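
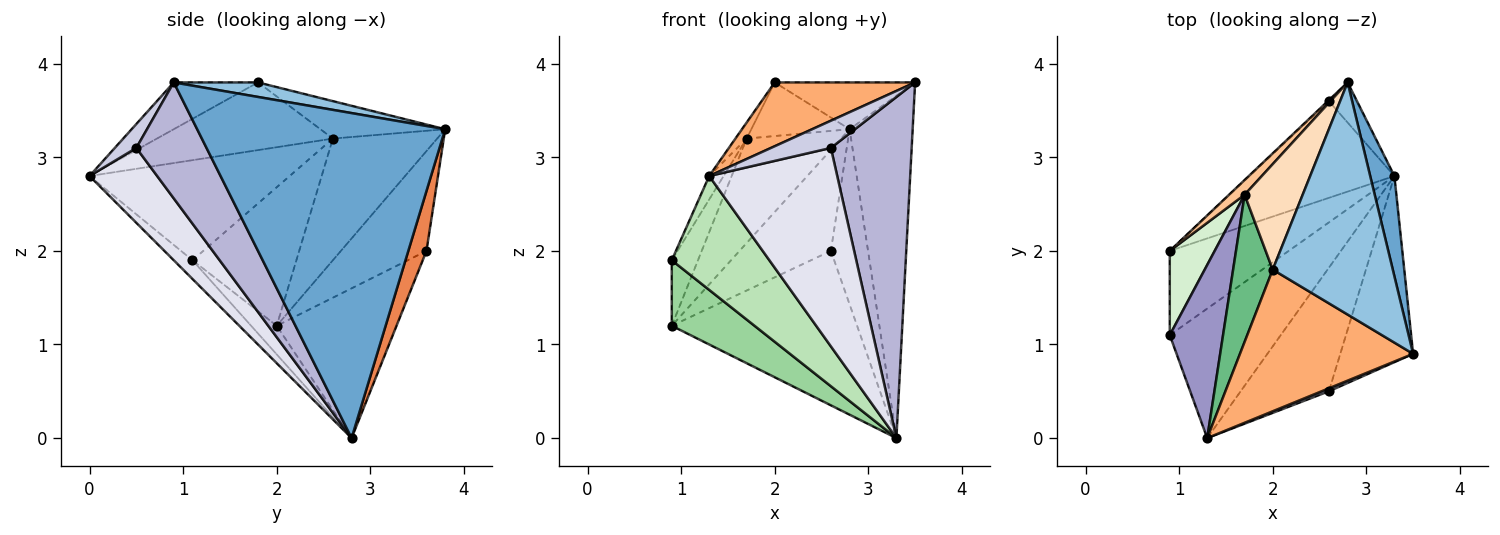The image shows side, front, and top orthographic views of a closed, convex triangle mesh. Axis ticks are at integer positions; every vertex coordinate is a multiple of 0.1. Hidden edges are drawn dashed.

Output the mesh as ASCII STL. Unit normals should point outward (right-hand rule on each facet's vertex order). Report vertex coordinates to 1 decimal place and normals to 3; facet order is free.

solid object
 facet normal 0.967 0.246 0.072
  outer loop
   vertex 3.3 2.8 0.0
   vertex 2.8 3.8 3.3
   vertex 3.5 0.9 3.8
  endloop
 endfacet
 facet normal 0.118 0.196 0.973
  outer loop
   vertex 2.0 1.8 3.8
   vertex 3.5 0.9 3.8
   vertex 2.8 3.8 3.3
  endloop
 endfacet
 facet normal -0.684 0.730 -0.007
  outer loop
   vertex 2.6 3.6 2.0
   vertex 0.9 2.0 1.2
   vertex 2.8 3.8 3.3
  endloop
 endfacet
 facet normal -0.480 0.743 -0.465
  outer loop
   vertex 2.6 3.6 2.0
   vertex 3.3 2.8 0.0
   vertex 0.9 2.0 1.2
  endloop
 endfacet
 facet normal 0.430 0.880 -0.202
  outer loop
   vertex 2.6 3.6 2.0
   vertex 2.8 3.8 3.3
   vertex 3.3 2.8 0.0
  endloop
 endfacet
 facet normal -0.239 -0.399 0.885
  outer loop
   vertex 1.3 0.0 2.8
   vertex 3.5 0.9 3.8
   vertex 2.0 1.8 3.8
  endloop
 endfacet
 facet normal -0.738 0.668 0.095
  outer loop
   vertex 1.7 2.6 3.2
   vertex 2.8 3.8 3.3
   vertex 0.9 2.0 1.2
  endloop
 endfacet
 facet normal -0.499 0.393 0.773
  outer loop
   vertex 1.7 2.6 3.2
   vertex 2.0 1.8 3.8
   vertex 2.8 3.8 3.3
  endloop
 endfacet
 facet normal -0.862 0.055 0.504
  outer loop
   vertex 1.7 2.6 3.2
   vertex 1.3 0.0 2.8
   vertex 2.0 1.8 3.8
  endloop
 endfacet
 facet normal -0.187 -0.603 -0.775
  outer loop
   vertex 0.9 1.1 1.9
   vertex 0.9 2.0 1.2
   vertex 3.3 2.8 0.0
  endloop
 endfacet
 facet normal -0.126 -0.655 -0.745
  outer loop
   vertex 0.9 1.1 1.9
   vertex 3.3 2.8 0.0
   vertex 1.3 0.0 2.8
  endloop
 endfacet
 facet normal -0.925 0.233 0.300
  outer loop
   vertex 0.9 1.1 1.9
   vertex 1.7 2.6 3.2
   vertex 0.9 2.0 1.2
  endloop
 endfacet
 facet normal -0.881 0.063 0.469
  outer loop
   vertex 0.9 1.1 1.9
   vertex 1.3 0.0 2.8
   vertex 1.7 2.6 3.2
  endloop
 endfacet
 facet normal 0.606 -0.698 -0.381
  outer loop
   vertex 2.6 0.5 3.1
   vertex 3.3 2.8 0.0
   vertex 3.5 0.9 3.8
  endloop
 endfacet
 facet normal 0.336 -0.936 0.102
  outer loop
   vertex 2.6 0.5 3.1
   vertex 3.5 0.9 3.8
   vertex 1.3 0.0 2.8
  endloop
 endfacet
 facet normal 0.409 -0.775 -0.482
  outer loop
   vertex 2.6 0.5 3.1
   vertex 1.3 0.0 2.8
   vertex 3.3 2.8 0.0
  endloop
 endfacet
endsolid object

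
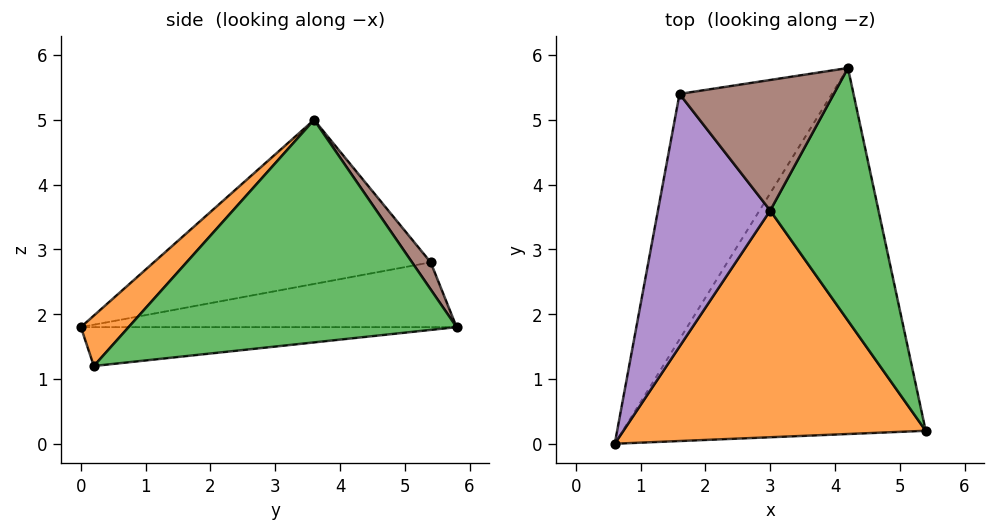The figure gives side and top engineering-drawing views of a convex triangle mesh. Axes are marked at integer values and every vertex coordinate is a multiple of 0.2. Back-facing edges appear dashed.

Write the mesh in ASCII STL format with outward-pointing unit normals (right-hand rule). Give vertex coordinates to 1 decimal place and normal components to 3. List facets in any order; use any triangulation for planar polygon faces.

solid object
 facet normal -0.127 0.079 -0.989
  outer loop
   vertex 4.2 5.8 1.8
   vertex 5.4 0.2 1.2
   vertex 0.6 0.0 1.8
  endloop
 endfacet
 facet normal 0.117 -0.702 0.702
  outer loop
   vertex 3.0 3.6 5.0
   vertex 0.6 0.0 1.8
   vertex 5.4 0.2 1.2
  endloop
 endfacet
 facet normal 0.890 0.144 0.433
  outer loop
   vertex 3.0 3.6 5.0
   vertex 5.4 0.2 1.2
   vertex 4.2 5.8 1.8
  endloop
 endfacet
 facet normal -0.380 0.236 -0.894
  outer loop
   vertex 1.6 5.4 2.8
   vertex 4.2 5.8 1.8
   vertex 0.6 0.0 1.8
  endloop
 endfacet
 facet normal -0.824 0.048 0.564
  outer loop
   vertex 1.6 5.4 2.8
   vertex 0.6 0.0 1.8
   vertex 3.0 3.6 5.0
  endloop
 endfacet
 facet normal 0.104 0.801 0.590
  outer loop
   vertex 1.6 5.4 2.8
   vertex 3.0 3.6 5.0
   vertex 4.2 5.8 1.8
  endloop
 endfacet
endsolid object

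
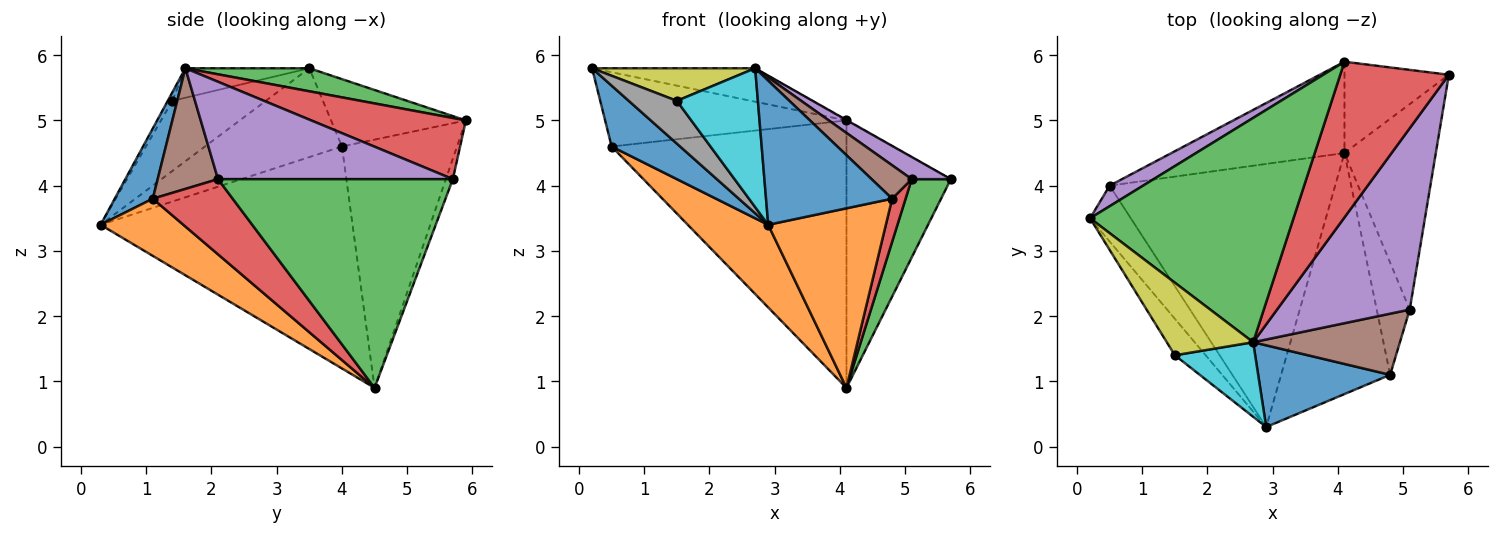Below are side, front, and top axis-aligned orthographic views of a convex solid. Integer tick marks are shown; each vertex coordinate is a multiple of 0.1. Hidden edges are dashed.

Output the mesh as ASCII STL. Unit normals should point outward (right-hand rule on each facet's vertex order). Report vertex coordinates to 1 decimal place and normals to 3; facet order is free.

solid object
 facet normal -0.828 -0.414 -0.379
  outer loop
   vertex 0.5 4.0 4.6
   vertex 2.9 0.3 3.4
   vertex 0.2 3.5 5.8
  endloop
 endfacet
 facet normal -0.685 -0.218 -0.696
  outer loop
   vertex 0.5 4.0 4.6
   vertex 4.1 4.5 0.9
   vertex 2.9 0.3 3.4
  endloop
 endfacet
 facet normal 0.111 0.147 0.983
  outer loop
   vertex 4.1 5.9 5.0
   vertex 0.2 3.5 5.8
   vertex 2.7 1.6 5.8
  endloop
 endfacet
 facet normal 0.490 0.002 0.871
  outer loop
   vertex 4.1 5.9 5.0
   vertex 2.7 1.6 5.8
   vertex 5.7 5.7 4.1
  endloop
 endfacet
 facet normal -0.474 0.849 0.235
  outer loop
   vertex 4.1 5.9 5.0
   vertex 0.5 4.0 4.6
   vertex 0.2 3.5 5.8
  endloop
 endfacet
 facet normal -0.063 0.944 -0.322
  outer loop
   vertex 4.1 5.9 5.0
   vertex 5.7 5.7 4.1
   vertex 4.1 4.5 0.9
  endloop
 endfacet
 facet normal -0.421 0.859 -0.293
  outer loop
   vertex 4.1 5.9 5.0
   vertex 4.1 4.5 0.9
   vertex 0.5 4.0 4.6
  endloop
 endfacet
 facet normal -0.828 -0.426 -0.364
  outer loop
   vertex 1.5 1.4 5.3
   vertex 0.2 3.5 5.8
   vertex 2.9 0.3 3.4
  endloop
 endfacet
 facet normal -0.298 -0.392 0.871
  outer loop
   vertex 1.5 1.4 5.3
   vertex 2.7 1.6 5.8
   vertex 0.2 3.5 5.8
  endloop
 endfacet
 facet normal -0.050 -0.880 0.472
  outer loop
   vertex 1.5 1.4 5.3
   vertex 2.9 0.3 3.4
   vertex 2.7 1.6 5.8
  endloop
 endfacet
 facet normal 0.254 -0.841 0.477
  outer loop
   vertex 4.8 1.1 3.8
   vertex 2.7 1.6 5.8
   vertex 2.9 0.3 3.4
  endloop
 endfacet
 facet normal 0.388 -0.551 -0.739
  outer loop
   vertex 4.8 1.1 3.8
   vertex 2.9 0.3 3.4
   vertex 4.1 4.5 0.9
  endloop
 endfacet
 facet normal 0.906 -0.151 -0.396
  outer loop
   vertex 5.1 2.1 4.1
   vertex 4.1 4.5 0.9
   vertex 5.7 5.7 4.1
  endloop
 endfacet
 facet normal 0.905 -0.152 -0.397
  outer loop
   vertex 5.1 2.1 4.1
   vertex 4.8 1.1 3.8
   vertex 4.1 4.5 0.9
  endloop
 endfacet
 facet normal 0.589 -0.098 0.802
  outer loop
   vertex 5.1 2.1 4.1
   vertex 5.7 5.7 4.1
   vertex 2.7 1.6 5.8
  endloop
 endfacet
 facet normal 0.585 -0.389 0.712
  outer loop
   vertex 5.1 2.1 4.1
   vertex 2.7 1.6 5.8
   vertex 4.8 1.1 3.8
  endloop
 endfacet
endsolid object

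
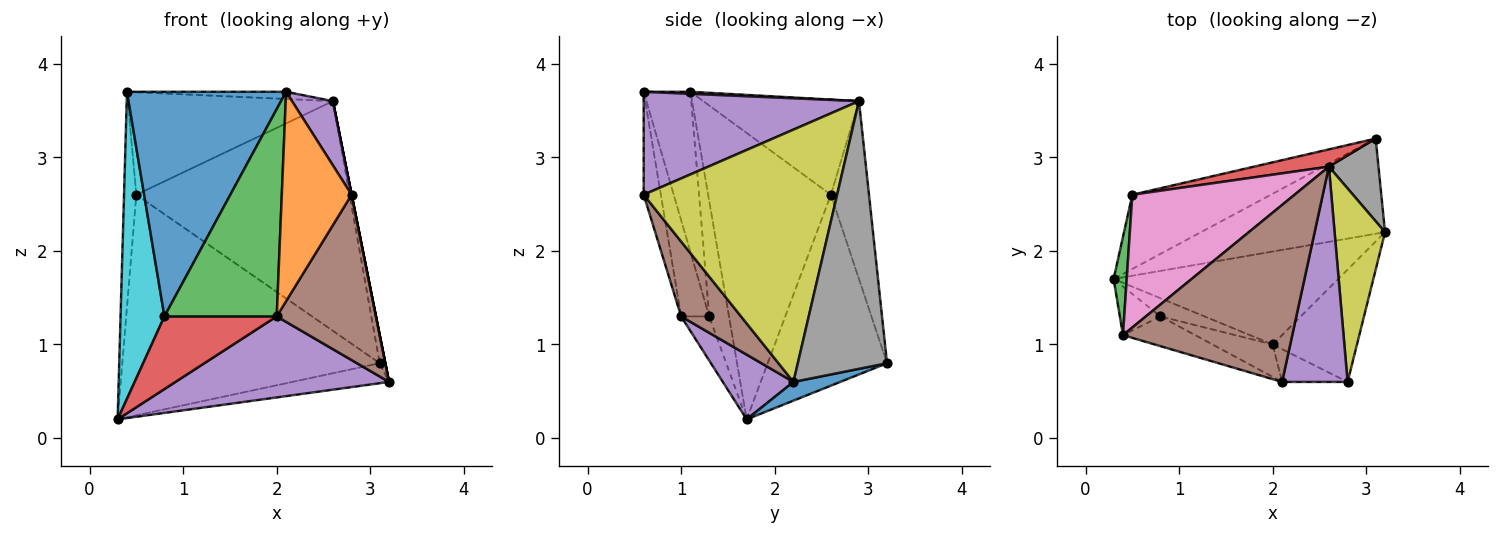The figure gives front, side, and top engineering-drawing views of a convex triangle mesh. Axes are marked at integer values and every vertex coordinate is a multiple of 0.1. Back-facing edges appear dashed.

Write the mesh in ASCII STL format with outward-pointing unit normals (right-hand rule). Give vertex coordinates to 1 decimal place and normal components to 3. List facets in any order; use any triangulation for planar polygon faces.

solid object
 facet normal 0.099 0.205 -0.974
  outer loop
   vertex 3.1 3.2 0.8
   vertex 3.2 2.2 0.6
   vertex 0.3 1.7 0.2
  endloop
 endfacet
 facet normal -0.402 0.868 -0.292
  outer loop
   vertex 0.5 2.6 2.6
   vertex 3.1 3.2 0.8
   vertex 0.3 1.7 0.2
  endloop
 endfacet
 facet normal -0.994 0.100 0.045
  outer loop
   vertex 0.4 1.1 3.7
   vertex 0.5 2.6 2.6
   vertex 0.3 1.7 0.2
  endloop
 endfacet
 facet normal -0.175 0.982 0.074
  outer loop
   vertex 2.6 2.9 3.6
   vertex 3.1 3.2 0.8
   vertex 0.5 2.6 2.6
  endloop
 endfacet
 facet normal 0.833 -0.158 0.530
  outer loop
   vertex 2.6 2.9 3.6
   vertex 2.1 0.6 3.7
   vertex 2.8 0.6 2.6
  endloop
 endfacet
 facet normal 0.012 0.041 0.999
  outer loop
   vertex 2.6 2.9 3.6
   vertex 0.4 1.1 3.7
   vertex 2.1 0.6 3.7
  endloop
 endfacet
 facet normal -0.421 0.554 0.718
  outer loop
   vertex 2.6 2.9 3.6
   vertex 0.5 2.6 2.6
   vertex 0.4 1.1 3.7
  endloop
 endfacet
 facet normal 0.981 0.062 0.182
  outer loop
   vertex 2.6 2.9 3.6
   vertex 3.2 2.2 0.6
   vertex 3.1 3.2 0.8
  endloop
 endfacet
 facet normal 0.981 0.000 0.196
  outer loop
   vertex 2.6 2.9 3.6
   vertex 2.8 0.6 2.6
   vertex 3.2 2.2 0.6
  endloop
 endfacet
 facet normal -0.407 -0.902 -0.143
  outer loop
   vertex 0.8 1.3 1.3
   vertex 0.4 1.1 3.7
   vertex 0.3 1.7 0.2
  endloop
 endfacet
 facet normal -0.280 -0.952 -0.126
  outer loop
   vertex 0.8 1.3 1.3
   vertex 2.1 0.6 3.7
   vertex 0.4 1.1 3.7
  endloop
 endfacet
 facet normal -0.236 -0.960 -0.150
  outer loop
   vertex 2.0 1.0 1.3
   vertex 2.8 0.6 2.6
   vertex 2.1 0.6 3.7
  endloop
 endfacet
 facet normal -0.240 -0.959 -0.150
  outer loop
   vertex 2.0 1.0 1.3
   vertex 2.1 0.6 3.7
   vertex 0.8 1.3 1.3
  endloop
 endfacet
 facet normal -0.236 -0.943 -0.236
  outer loop
   vertex 2.0 1.0 1.3
   vertex 0.8 1.3 1.3
   vertex 0.3 1.7 0.2
  endloop
 endfacet
 facet normal 0.212 -0.642 -0.737
  outer loop
   vertex 2.0 1.0 1.3
   vertex 0.3 1.7 0.2
   vertex 3.2 2.2 0.6
  endloop
 endfacet
 facet normal 0.447 -0.740 -0.503
  outer loop
   vertex 2.0 1.0 1.3
   vertex 3.2 2.2 0.6
   vertex 2.8 0.6 2.6
  endloop
 endfacet
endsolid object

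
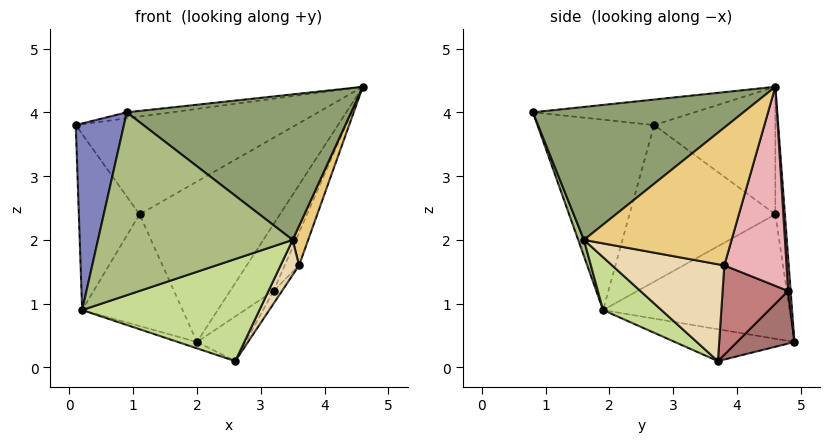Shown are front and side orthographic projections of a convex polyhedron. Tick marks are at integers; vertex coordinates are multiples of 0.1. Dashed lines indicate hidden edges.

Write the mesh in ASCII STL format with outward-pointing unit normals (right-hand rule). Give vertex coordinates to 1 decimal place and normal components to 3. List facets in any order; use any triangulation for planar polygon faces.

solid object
 facet normal -0.149 0.041 0.988
  outer loop
   vertex 0.9 0.8 4.0
   vertex 4.6 4.6 4.4
   vertex 0.1 2.7 3.8
  endloop
 endfacet
 facet normal -0.922 -0.380 0.073
  outer loop
   vertex 0.2 1.9 0.9
   vertex 0.9 0.8 4.0
   vertex 0.1 2.7 3.8
  endloop
 endfacet
 facet normal -0.369 0.669 0.645
  outer loop
   vertex 1.1 4.6 2.4
   vertex 0.1 2.7 3.8
   vertex 4.6 4.6 4.4
  endloop
 endfacet
 facet normal -0.915 0.381 -0.137
  outer loop
   vertex 1.1 4.6 2.4
   vertex 0.2 1.9 0.9
   vertex 0.1 2.7 3.8
  endloop
 endfacet
 facet normal 0.587 -0.626 0.513
  outer loop
   vertex 3.5 1.6 2.0
   vertex 4.6 4.6 4.4
   vertex 0.9 0.8 4.0
  endloop
 endfacet
 facet normal 0.028 -0.940 -0.340
  outer loop
   vertex 3.5 1.6 2.0
   vertex 0.9 0.8 4.0
   vertex 0.2 1.9 0.9
  endloop
 endfacet
 facet normal 0.201 -0.609 -0.768
  outer loop
   vertex 3.5 1.6 2.0
   vertex 0.2 1.9 0.9
   vertex 2.6 3.7 0.1
  endloop
 endfacet
 facet normal -0.068 0.991 0.118
  outer loop
   vertex 2.0 4.9 0.4
   vertex 1.1 4.6 2.4
   vertex 4.6 4.6 4.4
  endloop
 endfacet
 facet normal -0.354 0.057 -0.934
  outer loop
   vertex 2.0 4.9 0.4
   vertex 2.6 3.7 0.1
   vertex 0.2 1.9 0.9
  endloop
 endfacet
 facet normal -0.837 0.451 -0.309
  outer loop
   vertex 2.0 4.9 0.4
   vertex 0.2 1.9 0.9
   vertex 1.1 4.6 2.4
  endloop
 endfacet
 facet normal 0.946 -0.099 -0.309
  outer loop
   vertex 3.6 3.8 1.6
   vertex 4.6 4.6 4.4
   vertex 3.5 1.6 2.0
  endloop
 endfacet
 facet normal 0.828 -0.136 -0.543
  outer loop
   vertex 3.6 3.8 1.6
   vertex 3.5 1.6 2.0
   vertex 2.6 3.7 0.1
  endloop
 endfacet
 facet normal 0.522 0.443 -0.728
  outer loop
   vertex 3.2 4.8 1.2
   vertex 2.6 3.7 0.1
   vertex 2.0 4.9 0.4
  endloop
 endfacet
 facet normal 0.824 0.107 -0.556
  outer loop
   vertex 3.2 4.8 1.2
   vertex 3.6 3.8 1.6
   vertex 2.6 3.7 0.1
  endloop
 endfacet
 facet normal 0.059 0.998 0.037
  outer loop
   vertex 3.2 4.8 1.2
   vertex 2.0 4.9 0.4
   vertex 4.6 4.6 4.4
  endloop
 endfacet
 facet normal 0.901 0.208 -0.381
  outer loop
   vertex 3.2 4.8 1.2
   vertex 4.6 4.6 4.4
   vertex 3.6 3.8 1.6
  endloop
 endfacet
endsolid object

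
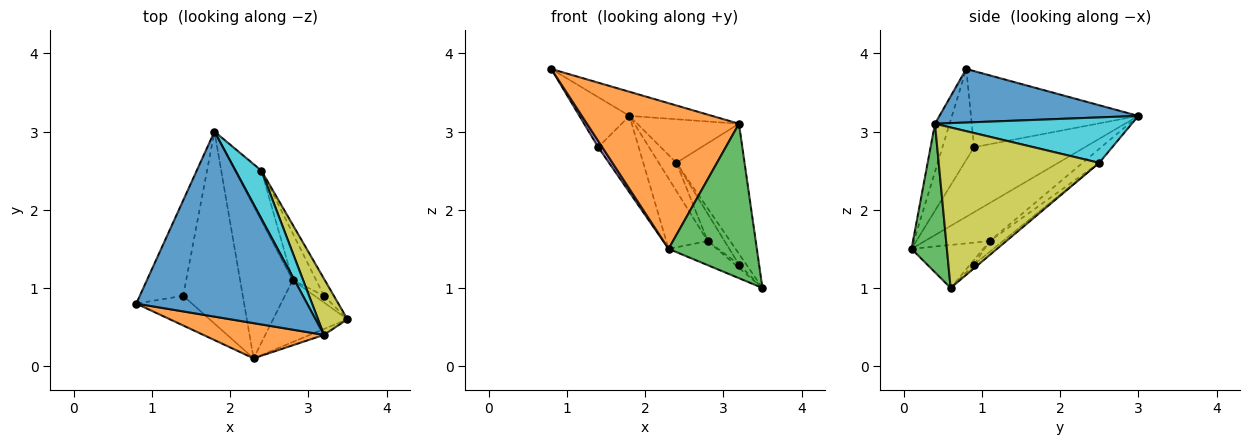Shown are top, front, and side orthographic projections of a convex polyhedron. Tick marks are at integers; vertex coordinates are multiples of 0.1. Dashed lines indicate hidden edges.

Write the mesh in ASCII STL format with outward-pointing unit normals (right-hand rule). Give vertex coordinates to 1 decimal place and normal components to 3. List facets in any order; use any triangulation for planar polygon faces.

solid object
 facet normal 0.297 0.123 0.947
  outer loop
   vertex 3.2 0.4 3.1
   vertex 1.8 3.0 3.2
   vertex 0.8 0.8 3.8
  endloop
 endfacet
 facet normal -0.093 -0.968 0.234
  outer loop
   vertex 3.2 0.4 3.1
   vertex 0.8 0.8 3.8
   vertex 2.3 0.1 1.5
  endloop
 endfacet
 facet normal 0.372 -0.928 -0.035
  outer loop
   vertex 3.2 0.4 3.1
   vertex 2.3 0.1 1.5
   vertex 3.5 0.6 1.0
  endloop
 endfacet
 facet normal -0.841 0.251 -0.479
  outer loop
   vertex 1.4 0.9 2.8
   vertex 0.8 0.8 3.8
   vertex 1.8 3.0 3.2
  endloop
 endfacet
 facet normal -0.847 -0.109 -0.519
  outer loop
   vertex 1.4 0.9 2.8
   vertex 2.3 0.1 1.5
   vertex 0.8 0.8 3.8
  endloop
 endfacet
 facet normal -0.712 0.260 -0.653
  outer loop
   vertex 1.4 0.9 2.8
   vertex 1.8 3.0 3.2
   vertex 2.3 0.1 1.5
  endloop
 endfacet
 facet normal -0.475 0.319 -0.820
  outer loop
   vertex 2.8 1.1 1.6
   vertex 3.5 0.6 1.0
   vertex 2.3 0.1 1.5
  endloop
 endfacet
 facet normal -0.549 0.350 -0.759
  outer loop
   vertex 2.8 1.1 1.6
   vertex 2.3 0.1 1.5
   vertex 1.8 3.0 3.2
  endloop
 endfacet
 facet normal 0.908 0.385 0.166
  outer loop
   vertex 2.4 2.5 2.6
   vertex 3.2 0.4 3.1
   vertex 3.5 0.6 1.0
  endloop
 endfacet
 facet normal 0.793 0.410 0.452
  outer loop
   vertex 2.4 2.5 2.6
   vertex 1.8 3.0 3.2
   vertex 3.2 0.4 3.1
  endloop
 endfacet
 facet normal -0.420 0.445 -0.791
  outer loop
   vertex 2.4 2.5 2.6
   vertex 2.8 1.1 1.6
   vertex 1.8 3.0 3.2
  endloop
 endfacet
 facet normal -0.408 0.408 -0.816
  outer loop
   vertex 3.2 0.9 1.3
   vertex 3.5 0.6 1.0
   vertex 2.8 1.1 1.6
  endloop
 endfacet
 facet normal -0.303 0.505 -0.808
  outer loop
   vertex 3.2 0.9 1.3
   vertex 2.4 2.5 2.6
   vertex 3.5 0.6 1.0
  endloop
 endfacet
 facet normal -0.368 0.468 -0.803
  outer loop
   vertex 3.2 0.9 1.3
   vertex 2.8 1.1 1.6
   vertex 2.4 2.5 2.6
  endloop
 endfacet
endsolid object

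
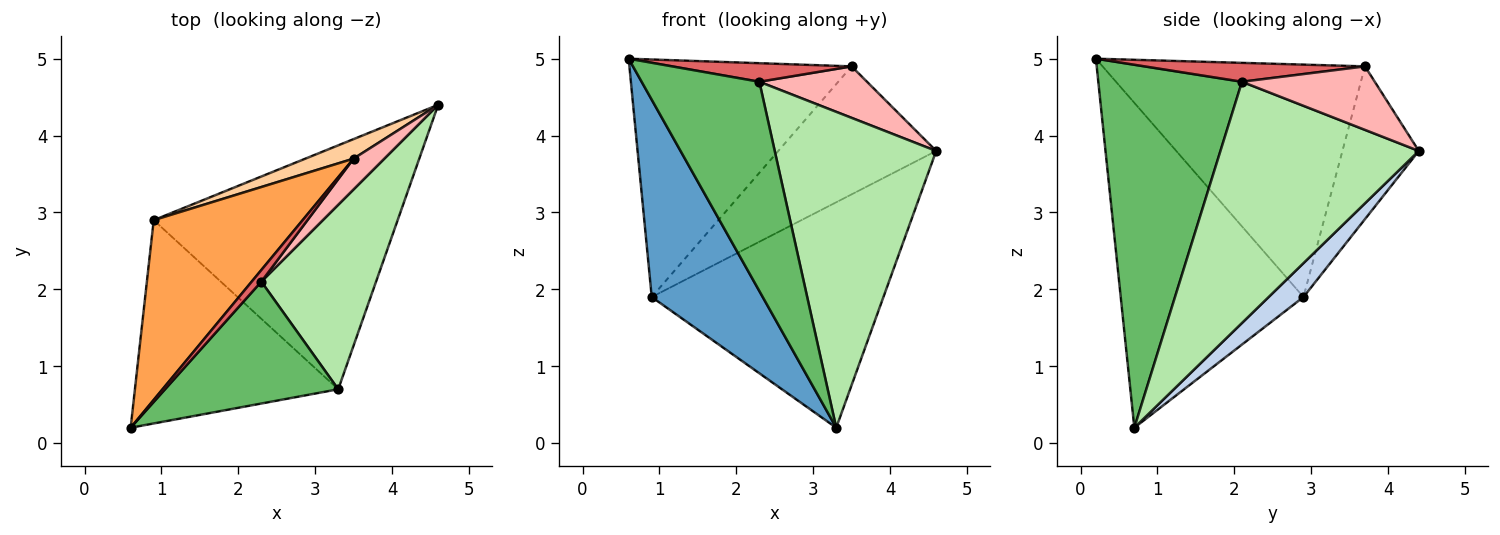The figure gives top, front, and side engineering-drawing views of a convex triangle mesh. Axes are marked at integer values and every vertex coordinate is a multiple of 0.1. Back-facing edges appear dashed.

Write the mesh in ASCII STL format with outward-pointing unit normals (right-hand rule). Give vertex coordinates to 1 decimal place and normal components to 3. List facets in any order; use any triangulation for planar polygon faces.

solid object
 facet normal -0.754 -0.458 -0.472
  outer loop
   vertex 0.9 2.9 1.9
   vertex 3.3 0.7 0.2
   vertex 0.6 0.2 5.0
  endloop
 endfacet
 facet normal 0.101 0.675 -0.731
  outer loop
   vertex 0.9 2.9 1.9
   vertex 4.6 4.4 3.8
   vertex 3.3 0.7 0.2
  endloop
 endfacet
 facet normal -0.686 0.581 0.439
  outer loop
   vertex 3.5 3.7 4.9
   vertex 0.9 2.9 1.9
   vertex 0.6 0.2 5.0
  endloop
 endfacet
 facet normal -0.431 0.892 0.136
  outer loop
   vertex 3.5 3.7 4.9
   vertex 4.6 4.4 3.8
   vertex 0.9 2.9 1.9
  endloop
 endfacet
 facet normal 0.726 -0.595 0.346
  outer loop
   vertex 2.3 2.1 4.7
   vertex 0.6 0.2 5.0
   vertex 3.3 0.7 0.2
  endloop
 endfacet
 facet normal 0.728 -0.592 0.346
  outer loop
   vertex 2.3 2.1 4.7
   vertex 3.3 0.7 0.2
   vertex 4.6 4.4 3.8
  endloop
 endfacet
 facet normal 0.721 -0.587 0.369
  outer loop
   vertex 2.3 2.1 4.7
   vertex 3.5 3.7 4.9
   vertex 0.6 0.2 5.0
  endloop
 endfacet
 facet normal 0.727 -0.589 0.352
  outer loop
   vertex 2.3 2.1 4.7
   vertex 4.6 4.4 3.8
   vertex 3.5 3.7 4.9
  endloop
 endfacet
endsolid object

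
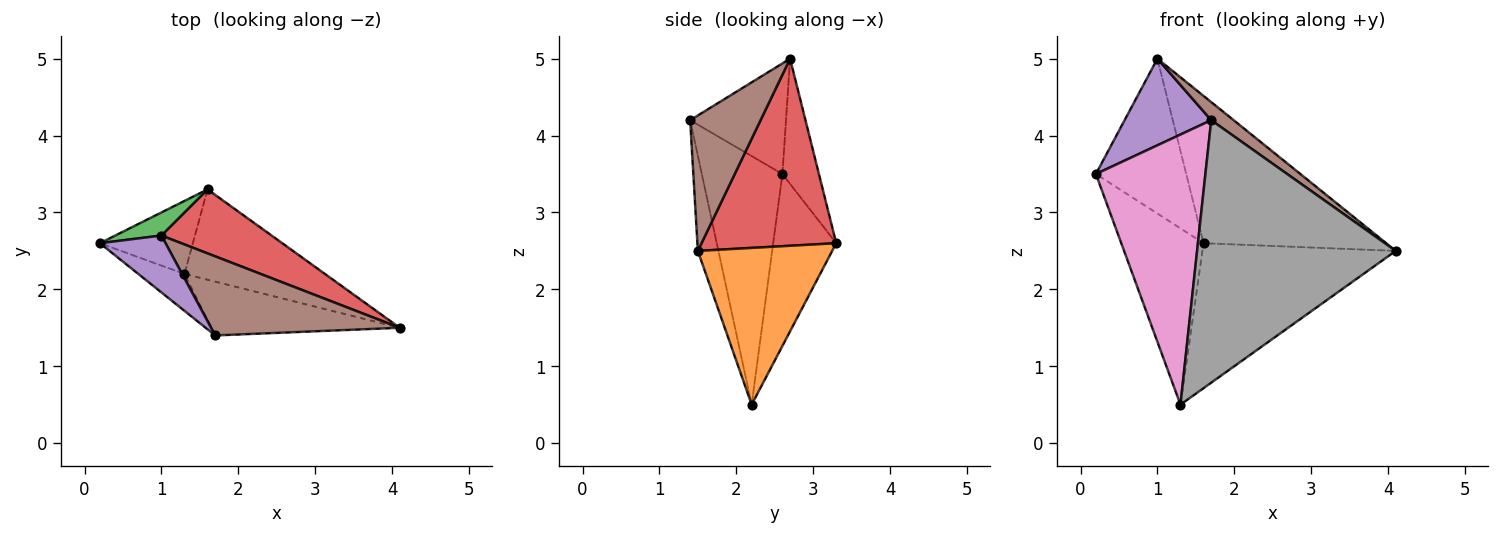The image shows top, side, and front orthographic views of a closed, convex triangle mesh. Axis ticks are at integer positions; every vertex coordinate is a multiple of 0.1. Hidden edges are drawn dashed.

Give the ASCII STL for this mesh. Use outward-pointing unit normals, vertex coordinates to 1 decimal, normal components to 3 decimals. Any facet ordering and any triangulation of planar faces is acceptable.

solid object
 facet normal -0.578 0.754 -0.312
  outer loop
   vertex 1.3 2.2 0.5
   vertex 0.2 2.6 3.5
   vertex 1.6 3.3 2.6
  endloop
 endfacet
 facet normal 0.508 0.731 -0.455
  outer loop
   vertex 1.3 2.2 0.5
   vertex 1.6 3.3 2.6
   vertex 4.1 1.5 2.5
  endloop
 endfacet
 facet normal -0.371 0.918 0.137
  outer loop
   vertex 1.0 2.7 5.0
   vertex 1.6 3.3 2.6
   vertex 0.2 2.6 3.5
  endloop
 endfacet
 facet normal 0.560 0.760 0.330
  outer loop
   vertex 1.0 2.7 5.0
   vertex 4.1 1.5 2.5
   vertex 1.6 3.3 2.6
  endloop
 endfacet
 facet normal -0.679 -0.614 0.403
  outer loop
   vertex 1.7 1.4 4.2
   vertex 1.0 2.7 5.0
   vertex 0.2 2.6 3.5
  endloop
 endfacet
 facet normal 0.573 -0.183 0.799
  outer loop
   vertex 1.7 1.4 4.2
   vertex 4.1 1.5 2.5
   vertex 1.0 2.7 5.0
  endloop
 endfacet
 facet normal -0.589 -0.800 -0.109
  outer loop
   vertex 1.7 1.4 4.2
   vertex 0.2 2.6 3.5
   vertex 1.3 2.2 0.5
  endloop
 endfacet
 facet normal -0.101 -0.975 -0.200
  outer loop
   vertex 1.7 1.4 4.2
   vertex 1.3 2.2 0.5
   vertex 4.1 1.5 2.5
  endloop
 endfacet
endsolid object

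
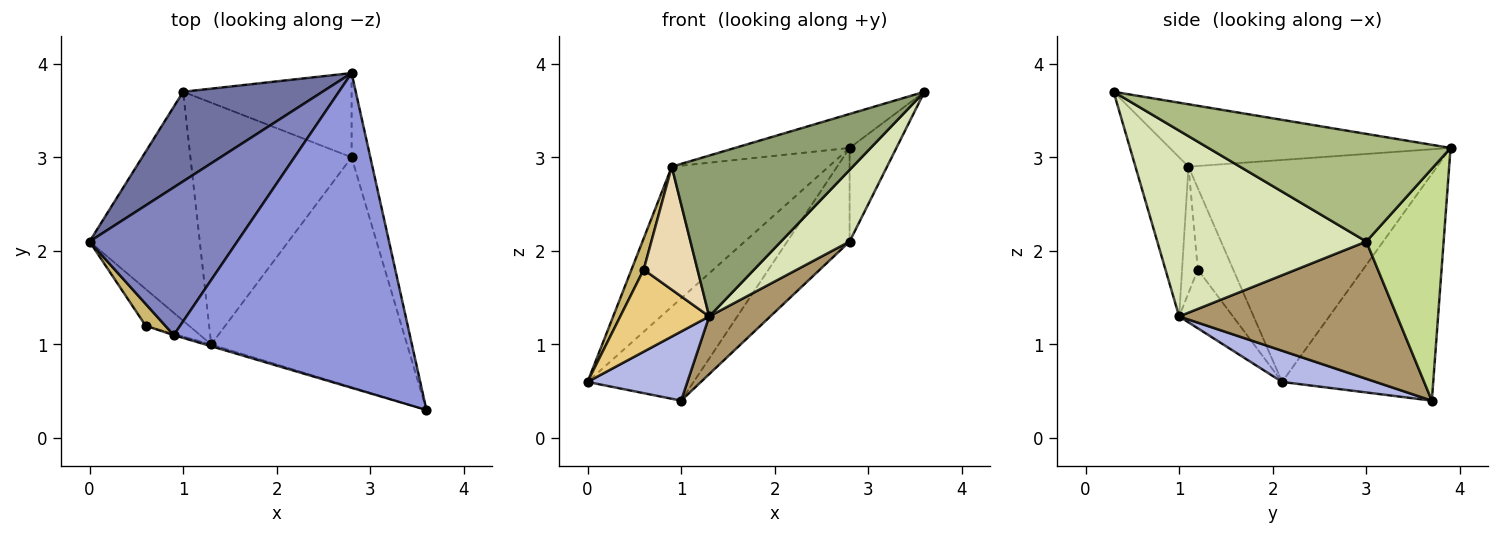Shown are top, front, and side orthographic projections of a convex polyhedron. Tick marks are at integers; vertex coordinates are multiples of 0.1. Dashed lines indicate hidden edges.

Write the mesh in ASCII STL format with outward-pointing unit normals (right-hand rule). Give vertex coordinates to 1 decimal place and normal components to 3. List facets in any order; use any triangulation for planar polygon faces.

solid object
 facet normal -0.731 0.513 0.449
  outer loop
   vertex 1.0 3.7 0.4
   vertex 0.0 2.1 0.6
   vertex 2.8 3.9 3.1
  endloop
 endfacet
 facet normal -0.737 0.465 0.491
  outer loop
   vertex 0.9 1.1 2.9
   vertex 2.8 3.9 3.1
   vertex 0.0 2.1 0.6
  endloop
 endfacet
 facet normal -0.254 0.104 0.962
  outer loop
   vertex 0.9 1.1 2.9
   vertex 3.6 0.3 3.7
   vertex 2.8 3.9 3.1
  endloop
 endfacet
 facet normal 0.262 -0.279 -0.924
  outer loop
   vertex 1.3 1.0 1.3
   vertex 0.0 2.1 0.6
   vertex 1.0 3.7 0.4
  endloop
 endfacet
 facet normal -0.281 -0.960 -0.010
  outer loop
   vertex 1.3 1.0 1.3
   vertex 3.6 0.3 3.7
   vertex 0.9 1.1 2.9
  endloop
 endfacet
 facet normal 0.968 0.187 -0.168
  outer loop
   vertex 2.8 3.0 2.1
   vertex 2.8 3.9 3.1
   vertex 3.6 0.3 3.7
  endloop
 endfacet
 facet normal 0.677 0.547 -0.492
  outer loop
   vertex 2.8 3.0 2.1
   vertex 1.0 3.7 0.4
   vertex 2.8 3.9 3.1
  endloop
 endfacet
 facet normal 0.671 -0.220 -0.708
  outer loop
   vertex 2.8 3.0 2.1
   vertex 3.6 0.3 3.7
   vertex 1.3 1.0 1.3
  endloop
 endfacet
 facet normal 0.638 -0.179 -0.749
  outer loop
   vertex 2.8 3.0 2.1
   vertex 1.3 1.0 1.3
   vertex 1.0 3.7 0.4
  endloop
 endfacet
 facet normal -0.922 -0.318 0.222
  outer loop
   vertex 0.6 1.2 1.8
   vertex 0.9 1.1 2.9
   vertex 0.0 2.1 0.6
  endloop
 endfacet
 facet normal -0.484 -0.799 -0.357
  outer loop
   vertex 0.6 1.2 1.8
   vertex 0.0 2.1 0.6
   vertex 1.3 1.0 1.3
  endloop
 endfacet
 facet normal -0.282 -0.959 -0.010
  outer loop
   vertex 0.6 1.2 1.8
   vertex 1.3 1.0 1.3
   vertex 0.9 1.1 2.9
  endloop
 endfacet
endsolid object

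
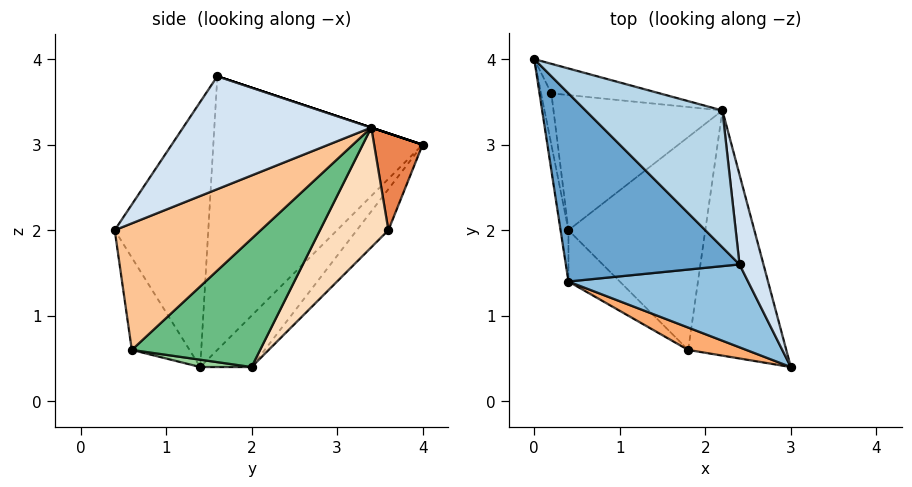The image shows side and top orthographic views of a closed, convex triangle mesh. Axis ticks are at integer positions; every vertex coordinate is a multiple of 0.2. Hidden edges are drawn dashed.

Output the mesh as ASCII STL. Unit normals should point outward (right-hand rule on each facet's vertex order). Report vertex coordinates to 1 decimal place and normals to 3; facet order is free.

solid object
 facet normal -0.703 -0.554 0.446
  outer loop
   vertex 2.4 1.6 3.8
   vertex 0.0 4.0 3.0
   vertex 0.4 1.4 0.4
  endloop
 endfacet
 facet normal -0.516 -0.782 0.349
  outer loop
   vertex 2.4 1.6 3.8
   vertex 0.4 1.4 0.4
   vertex 3.0 0.4 2.0
  endloop
 endfacet
 facet normal 0.000 0.316 0.949
  outer loop
   vertex 2.2 3.4 3.2
   vertex 0.0 4.0 3.0
   vertex 2.4 1.6 3.8
  endloop
 endfacet
 facet normal 0.963 0.175 0.204
  outer loop
   vertex 2.2 3.4 3.2
   vertex 2.4 1.6 3.8
   vertex 3.0 0.4 2.0
  endloop
 endfacet
 facet normal 0.276 0.910 -0.309
  outer loop
   vertex 0.2 3.6 2.0
   vertex 0.0 4.0 3.0
   vertex 2.2 3.4 3.2
  endloop
 endfacet
 facet normal -0.504 -0.803 0.317
  outer loop
   vertex 1.8 0.6 0.6
   vertex 3.0 0.4 2.0
   vertex 0.4 1.4 0.4
  endloop
 endfacet
 facet normal 0.719 0.415 -0.557
  outer loop
   vertex 1.8 0.6 0.6
   vertex 2.2 3.4 3.2
   vertex 3.0 0.4 2.0
  endloop
 endfacet
 facet normal 0.432 0.664 -0.610
  outer loop
   vertex 0.4 2.0 0.4
   vertex 0.2 3.6 2.0
   vertex 2.2 3.4 3.2
  endloop
 endfacet
 facet normal 0.592 0.502 -0.631
  outer loop
   vertex 0.4 2.0 0.4
   vertex 2.2 3.4 3.2
   vertex 1.8 0.6 0.6
  endloop
 endfacet
 facet normal 0.141 0.000 -0.990
  outer loop
   vertex 0.4 2.0 0.4
   vertex 1.8 0.6 0.6
   vertex 0.4 1.4 0.4
  endloop
 endfacet
 facet normal -0.988 0.000 -0.152
  outer loop
   vertex 0.4 2.0 0.4
   vertex 0.4 1.4 0.4
   vertex 0.0 4.0 3.0
  endloop
 endfacet
 facet normal -0.963 0.120 -0.241
  outer loop
   vertex 0.4 2.0 0.4
   vertex 0.0 4.0 3.0
   vertex 0.2 3.6 2.0
  endloop
 endfacet
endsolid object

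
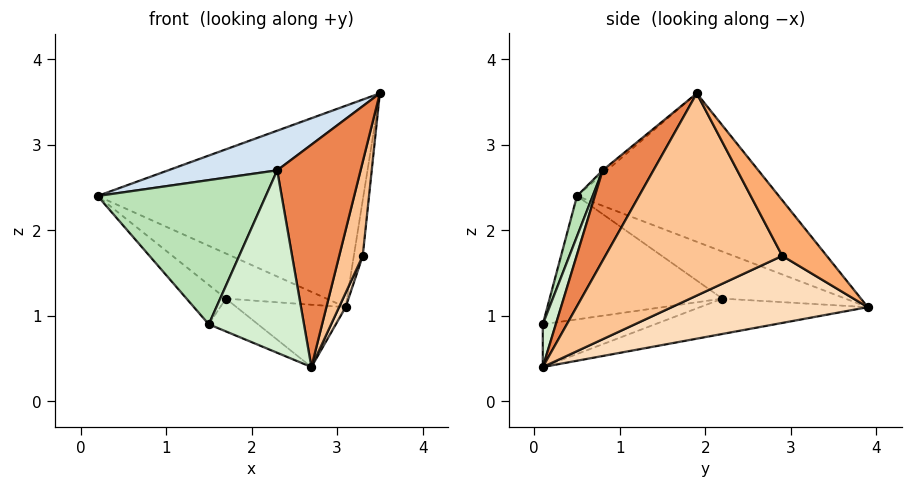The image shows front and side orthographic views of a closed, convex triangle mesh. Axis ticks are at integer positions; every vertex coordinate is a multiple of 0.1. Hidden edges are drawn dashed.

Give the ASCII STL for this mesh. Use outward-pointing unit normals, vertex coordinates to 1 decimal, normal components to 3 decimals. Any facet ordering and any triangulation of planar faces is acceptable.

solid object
 facet normal -0.488 0.642 0.592
  outer loop
   vertex 3.1 3.9 1.1
   vertex 0.2 0.5 2.4
   vertex 3.5 1.9 3.6
  endloop
 endfacet
 facet normal -0.772 0.632 -0.070
  outer loop
   vertex 1.7 2.2 1.2
   vertex 0.2 0.5 2.4
   vertex 3.1 3.9 1.1
  endloop
 endfacet
 facet normal -0.314 0.204 -0.927
  outer loop
   vertex 1.7 2.2 1.2
   vertex 3.1 3.9 1.1
   vertex 2.7 0.1 0.4
  endloop
 endfacet
 facet normal -0.024 -0.617 0.787
  outer loop
   vertex 2.3 0.8 2.7
   vertex 3.5 1.9 3.6
   vertex 0.2 0.5 2.4
  endloop
 endfacet
 facet normal 0.491 -0.806 0.331
  outer loop
   vertex 2.3 0.8 2.7
   vertex 2.7 0.1 0.4
   vertex 3.5 1.9 3.6
  endloop
 endfacet
 facet normal 0.981 0.196 0.000
  outer loop
   vertex 3.3 2.9 1.7
   vertex 3.1 3.9 1.1
   vertex 3.5 1.9 3.6
  endloop
 endfacet
 facet normal 0.977 -0.130 -0.171
  outer loop
   vertex 3.3 2.9 1.7
   vertex 3.5 1.9 3.6
   vertex 2.7 0.1 0.4
  endloop
 endfacet
 facet normal 0.931 -0.031 -0.363
  outer loop
   vertex 3.3 2.9 1.7
   vertex 2.7 0.1 0.4
   vertex 3.1 3.9 1.1
  endloop
 endfacet
 facet normal -0.723 0.165 -0.671
  outer loop
   vertex 1.5 0.1 0.9
   vertex 0.2 0.5 2.4
   vertex 1.7 2.2 1.2
  endloop
 endfacet
 facet normal -0.379 0.166 -0.910
  outer loop
   vertex 1.5 0.1 0.9
   vertex 1.7 2.2 1.2
   vertex 2.7 0.1 0.4
  endloop
 endfacet
 facet normal 0.088 -0.941 0.327
  outer loop
   vertex 1.5 0.1 0.9
   vertex 2.3 0.8 2.7
   vertex 0.2 0.5 2.4
  endloop
 endfacet
 facet normal 0.129 -0.942 0.309
  outer loop
   vertex 1.5 0.1 0.9
   vertex 2.7 0.1 0.4
   vertex 2.3 0.8 2.7
  endloop
 endfacet
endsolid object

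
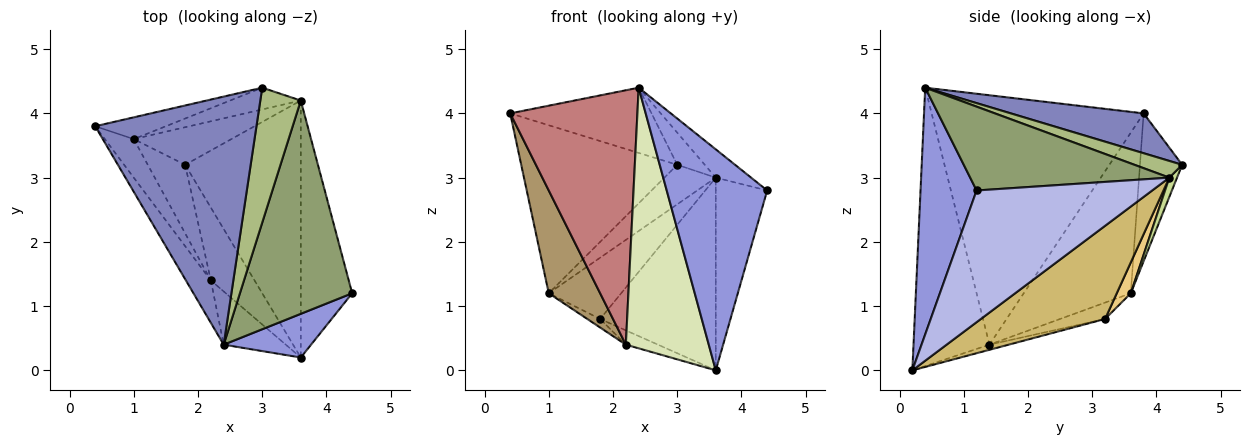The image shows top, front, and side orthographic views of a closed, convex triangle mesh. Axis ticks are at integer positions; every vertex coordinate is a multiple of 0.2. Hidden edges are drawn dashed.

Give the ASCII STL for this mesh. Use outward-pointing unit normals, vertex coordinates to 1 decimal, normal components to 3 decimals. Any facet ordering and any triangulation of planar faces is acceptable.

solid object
 facet normal -0.259 0.958 -0.124
  outer loop
   vertex 1.0 3.6 1.2
   vertex 0.4 3.8 4.0
   vertex 3.0 4.4 3.2
  endloop
 endfacet
 facet normal 0.232 0.247 0.941
  outer loop
   vertex 2.4 0.4 4.4
   vertex 3.0 4.4 3.2
   vertex 0.4 3.8 4.0
  endloop
 endfacet
 facet normal 0.480 -0.860 0.170
  outer loop
   vertex 2.4 0.4 4.4
   vertex 3.6 0.2 0.0
   vertex 4.4 1.2 2.8
  endloop
 endfacet
 facet normal 0.899 0.263 -0.351
  outer loop
   vertex 3.6 4.2 3.0
   vertex 4.4 1.2 2.8
   vertex 3.6 0.2 0.0
  endloop
 endfacet
 facet normal 0.595 0.106 0.797
  outer loop
   vertex 3.6 4.2 3.0
   vertex 2.4 0.4 4.4
   vertex 4.4 1.2 2.8
  endloop
 endfacet
 facet normal 0.373 0.215 0.903
  outer loop
   vertex 3.6 4.2 3.0
   vertex 3.0 4.4 3.2
   vertex 2.4 0.4 4.4
  endloop
 endfacet
 facet normal 0.130 0.869 -0.478
  outer loop
   vertex 3.6 4.2 3.0
   vertex 1.0 3.6 1.2
   vertex 3.0 4.4 3.2
  endloop
 endfacet
 facet normal -0.668 -0.729 -0.149
  outer loop
   vertex 2.2 1.4 0.4
   vertex 3.6 0.2 0.0
   vertex 2.4 0.4 4.4
  endloop
 endfacet
 facet normal -0.890 -0.427 -0.160
  outer loop
   vertex 2.2 1.4 0.4
   vertex 0.4 3.8 4.0
   vertex 1.0 3.6 1.2
  endloop
 endfacet
 facet normal 0.542 0.504 -0.672
  outer loop
   vertex 1.8 3.2 0.8
   vertex 3.6 4.2 3.0
   vertex 3.6 0.2 0.0
  endloop
 endfacet
 facet normal 0.163 0.841 -0.516
  outer loop
   vertex 1.8 3.2 0.8
   vertex 1.0 3.6 1.2
   vertex 3.6 4.2 3.0
  endloop
 endfacet
 facet normal -0.115 0.191 -0.975
  outer loop
   vertex 1.8 3.2 0.8
   vertex 3.6 0.2 0.0
   vertex 2.2 1.4 0.4
  endloop
 endfacet
 facet normal -0.398 0.114 -0.910
  outer loop
   vertex 1.8 3.2 0.8
   vertex 2.2 1.4 0.4
   vertex 1.0 3.6 1.2
  endloop
 endfacet
 facet normal -0.854 -0.513 -0.085
  outer loop
   vertex 2.2 1.4 0.4
   vertex 2.4 0.4 4.4
   vertex 0.4 3.8 4.0
  endloop
 endfacet
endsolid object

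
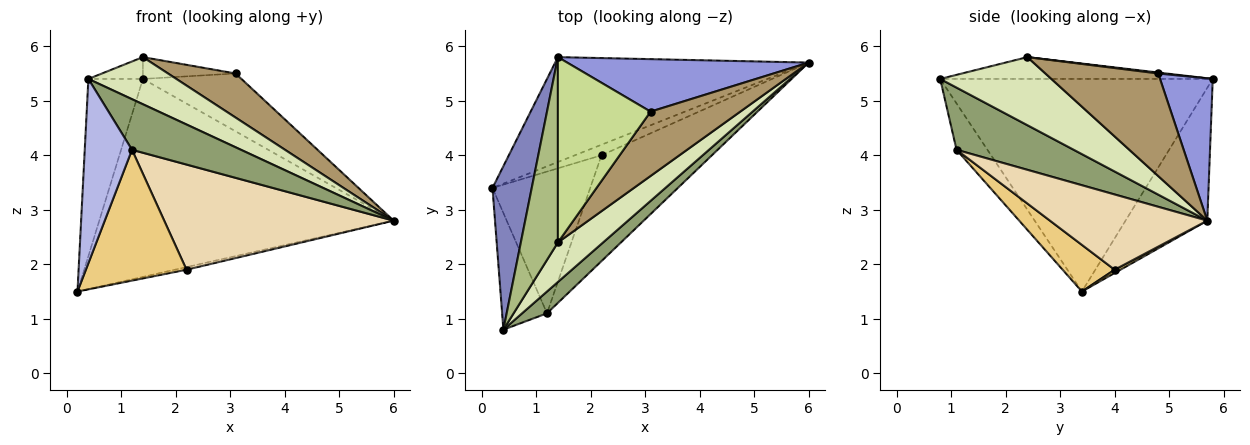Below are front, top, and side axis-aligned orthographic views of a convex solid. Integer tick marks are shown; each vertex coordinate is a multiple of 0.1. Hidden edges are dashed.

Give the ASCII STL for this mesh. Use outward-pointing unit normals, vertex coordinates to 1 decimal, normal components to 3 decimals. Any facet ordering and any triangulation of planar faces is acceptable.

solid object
 facet normal -0.238 0.858 -0.455
  outer loop
   vertex 1.4 5.8 5.4
   vertex 6.0 5.7 2.8
   vertex 0.2 3.4 1.5
  endloop
 endfacet
 facet normal -0.965 0.193 0.178
  outer loop
   vertex 1.4 5.8 5.4
   vertex 0.2 3.4 1.5
   vertex 0.4 0.8 5.4
  endloop
 endfacet
 facet normal 0.368 0.688 0.625
  outer loop
   vertex 3.1 4.8 5.5
   vertex 6.0 5.7 2.8
   vertex 1.4 5.8 5.4
  endloop
 endfacet
 facet normal -0.484 -0.740 -0.468
  outer loop
   vertex 1.2 1.1 4.1
   vertex 0.4 0.8 5.4
   vertex 0.2 3.4 1.5
  endloop
 endfacet
 facet normal 0.703 -0.654 0.282
  outer loop
   vertex 1.2 1.1 4.1
   vertex 6.0 5.7 2.8
   vertex 0.4 0.8 5.4
  endloop
 endfacet
 facet normal -0.504 0.101 0.858
  outer loop
   vertex 1.4 2.4 5.8
   vertex 1.4 5.8 5.4
   vertex 0.4 0.8 5.4
  endloop
 endfacet
 facet normal 0.010 0.117 0.993
  outer loop
   vertex 1.4 2.4 5.8
   vertex 3.1 4.8 5.5
   vertex 1.4 5.8 5.4
  endloop
 endfacet
 facet normal 0.696 -0.550 0.462
  outer loop
   vertex 1.4 2.4 5.8
   vertex 0.4 0.8 5.4
   vertex 6.0 5.7 2.8
  endloop
 endfacet
 facet normal 0.686 -0.411 0.600
  outer loop
   vertex 1.4 2.4 5.8
   vertex 6.0 5.7 2.8
   vertex 3.1 4.8 5.5
  endloop
 endfacet
 facet normal 0.120 0.241 -0.963
  outer loop
   vertex 2.2 4.0 1.9
   vertex 0.2 3.4 1.5
   vertex 6.0 5.7 2.8
  endloop
 endfacet
 facet normal 0.331 -0.640 -0.693
  outer loop
   vertex 2.2 4.0 1.9
   vertex 1.2 1.1 4.1
   vertex 0.2 3.4 1.5
  endloop
 endfacet
 facet normal 0.435 -0.635 -0.639
  outer loop
   vertex 2.2 4.0 1.9
   vertex 6.0 5.7 2.8
   vertex 1.2 1.1 4.1
  endloop
 endfacet
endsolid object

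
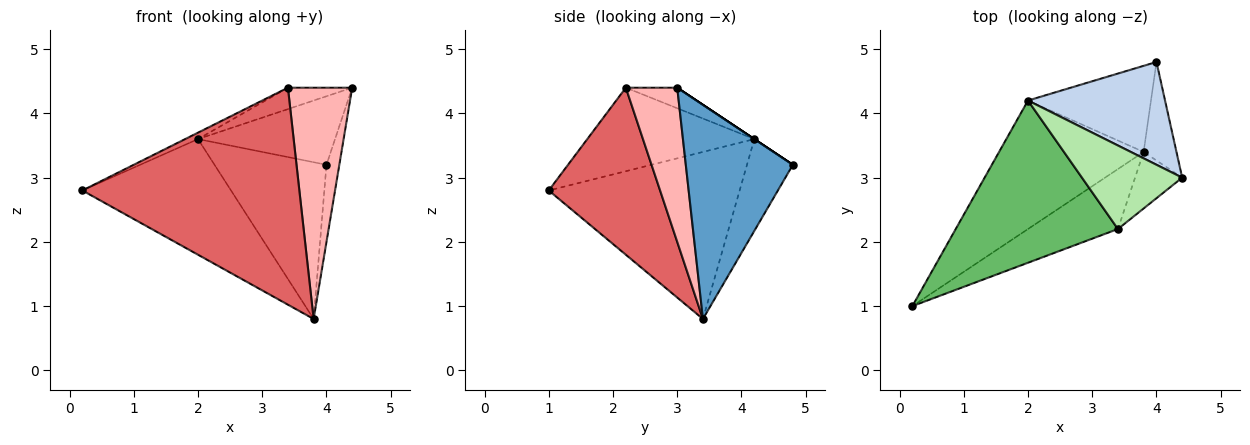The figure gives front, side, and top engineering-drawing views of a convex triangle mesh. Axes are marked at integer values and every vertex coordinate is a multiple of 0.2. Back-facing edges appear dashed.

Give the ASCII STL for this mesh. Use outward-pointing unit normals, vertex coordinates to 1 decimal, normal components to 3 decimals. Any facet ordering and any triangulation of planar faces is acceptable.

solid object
 facet normal 0.982 0.118 -0.151
  outer loop
   vertex 3.8 3.4 0.8
   vertex 4.0 4.8 3.2
   vertex 4.4 3.0 4.4
  endloop
 endfacet
 facet normal 0.000 0.555 0.832
  outer loop
   vertex 2.0 4.2 3.6
   vertex 4.4 3.0 4.4
   vertex 4.0 4.8 3.2
  endloop
 endfacet
 facet normal -0.652 0.507 -0.564
  outer loop
   vertex 2.0 4.2 3.6
   vertex 3.8 3.4 0.8
   vertex 0.2 1.0 2.8
  endloop
 endfacet
 facet normal -0.338 0.825 -0.453
  outer loop
   vertex 2.0 4.2 3.6
   vertex 4.0 4.8 3.2
   vertex 3.8 3.4 0.8
  endloop
 endfacet
 facet normal -0.457 0.035 0.889
  outer loop
   vertex 3.4 2.2 4.4
   vertex 2.0 4.2 3.6
   vertex 0.2 1.0 2.8
  endloop
 endfacet
 facet normal -0.195 0.244 0.950
  outer loop
   vertex 3.4 2.2 4.4
   vertex 4.4 3.0 4.4
   vertex 2.0 4.2 3.6
  endloop
 endfacet
 facet normal 0.443 -0.864 -0.239
  outer loop
   vertex 3.4 2.2 4.4
   vertex 0.2 1.0 2.8
   vertex 3.8 3.4 0.8
  endloop
 endfacet
 facet normal 0.614 -0.767 -0.187
  outer loop
   vertex 3.4 2.2 4.4
   vertex 3.8 3.4 0.8
   vertex 4.4 3.0 4.4
  endloop
 endfacet
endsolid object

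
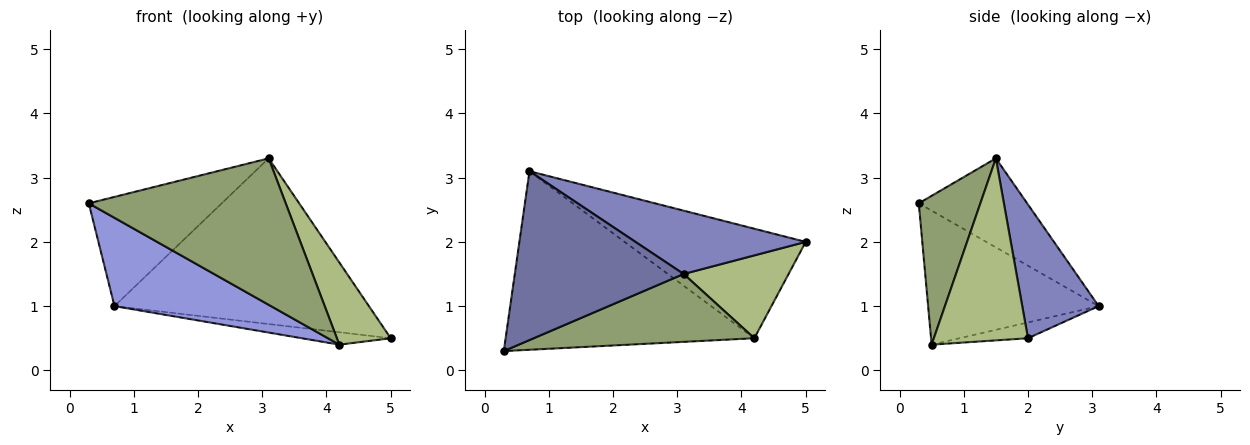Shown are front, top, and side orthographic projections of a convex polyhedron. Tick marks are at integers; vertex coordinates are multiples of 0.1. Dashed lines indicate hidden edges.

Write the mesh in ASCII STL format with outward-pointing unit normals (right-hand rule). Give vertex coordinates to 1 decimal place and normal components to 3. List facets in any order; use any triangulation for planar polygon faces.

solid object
 facet normal -0.405 0.497 0.768
  outer loop
   vertex 3.1 1.5 3.3
   vertex 0.7 3.1 1.0
   vertex 0.3 0.3 2.6
  endloop
 endfacet
 facet normal 0.270 0.899 0.344
  outer loop
   vertex 3.1 1.5 3.3
   vertex 5.0 2.0 0.5
   vertex 0.7 3.1 1.0
  endloop
 endfacet
 facet normal -0.435 -0.399 -0.807
  outer loop
   vertex 4.2 0.5 0.4
   vertex 0.3 0.3 2.6
   vertex 0.7 3.1 1.0
  endloop
 endfacet
 facet normal -0.086 0.112 -0.990
  outer loop
   vertex 4.2 0.5 0.4
   vertex 0.7 3.1 1.0
   vertex 5.0 2.0 0.5
  endloop
 endfacet
 facet normal 0.273 -0.873 0.405
  outer loop
   vertex 4.2 0.5 0.4
   vertex 3.1 1.5 3.3
   vertex 0.3 0.3 2.6
  endloop
 endfacet
 facet normal 0.776 -0.444 0.448
  outer loop
   vertex 4.2 0.5 0.4
   vertex 5.0 2.0 0.5
   vertex 3.1 1.5 3.3
  endloop
 endfacet
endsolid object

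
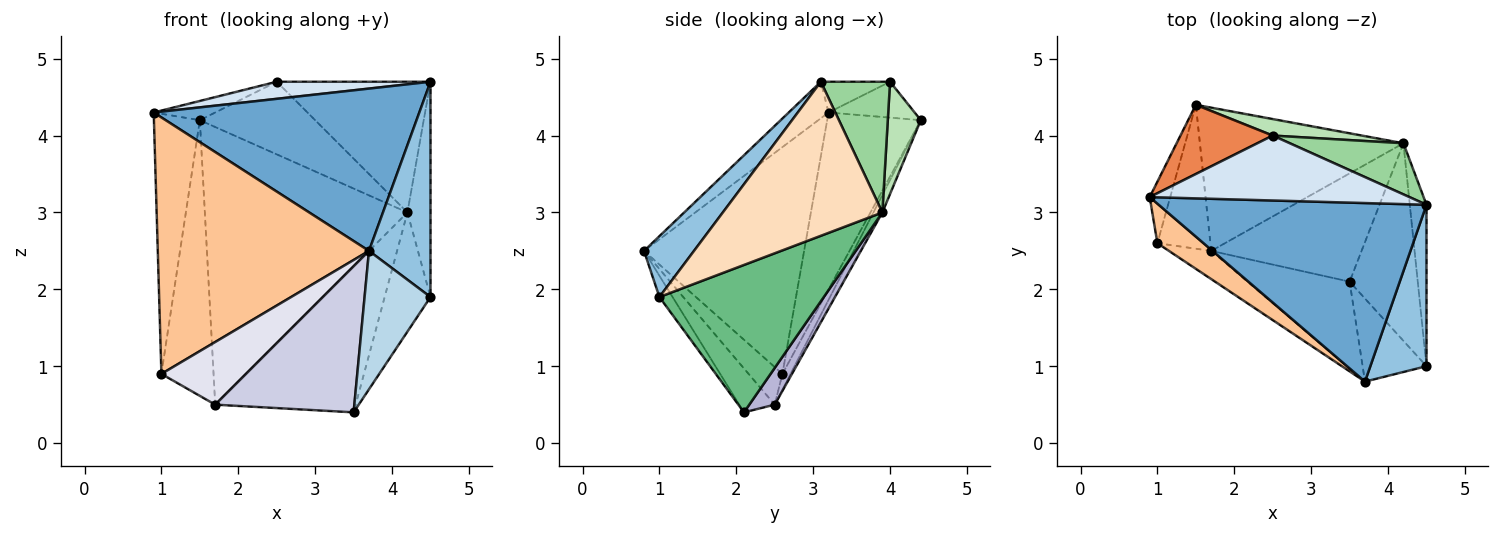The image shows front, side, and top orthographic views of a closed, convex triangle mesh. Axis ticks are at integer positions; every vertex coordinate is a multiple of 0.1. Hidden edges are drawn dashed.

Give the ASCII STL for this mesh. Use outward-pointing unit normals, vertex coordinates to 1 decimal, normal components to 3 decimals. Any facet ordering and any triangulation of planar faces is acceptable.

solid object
 facet normal -0.100 -0.669 0.736
  outer loop
   vertex 3.7 0.8 2.5
   vertex 4.5 3.1 4.7
   vertex 0.9 3.2 4.3
  endloop
 endfacet
 facet normal 0.545 -0.671 0.503
  outer loop
   vertex 4.5 1.0 1.9
   vertex 4.5 3.1 4.7
   vertex 3.7 0.8 2.5
  endloop
 endfacet
 facet normal -0.169 -0.845 -0.507
  outer loop
   vertex 4.5 1.0 1.9
   vertex 3.7 0.8 2.5
   vertex 3.5 2.1 0.4
  endloop
 endfacet
 facet normal -0.114 -0.253 0.961
  outer loop
   vertex 2.5 4.0 4.7
   vertex 0.9 3.2 4.3
   vertex 4.5 3.1 4.7
  endloop
 endfacet
 facet normal -0.351 0.251 0.902
  outer loop
   vertex 2.5 4.0 4.7
   vertex 1.5 4.4 4.2
   vertex 0.9 3.2 4.3
  endloop
 endfacet
 facet normal -0.893 0.438 -0.104
  outer loop
   vertex 1.0 2.6 0.9
   vertex 0.9 3.2 4.3
   vertex 1.5 4.4 4.2
  endloop
 endfacet
 facet normal -0.600 -0.791 0.122
  outer loop
   vertex 1.0 2.6 0.9
   vertex 3.7 0.8 2.5
   vertex 0.9 3.2 4.3
  endloop
 endfacet
 facet normal 0.984 0.142 -0.107
  outer loop
   vertex 4.2 3.9 3.0
   vertex 4.5 3.1 4.7
   vertex 4.5 1.0 1.9
  endloop
 endfacet
 facet normal 0.880 0.245 -0.407
  outer loop
   vertex 4.2 3.9 3.0
   vertex 4.5 1.0 1.9
   vertex 3.5 2.1 0.4
  endloop
 endfacet
 facet normal 0.387 0.859 0.336
  outer loop
   vertex 4.2 3.9 3.0
   vertex 2.5 4.0 4.7
   vertex 4.5 3.1 4.7
  endloop
 endfacet
 facet normal 0.269 0.939 0.214
  outer loop
   vertex 4.2 3.9 3.0
   vertex 1.5 4.4 4.2
   vertex 2.5 4.0 4.7
  endloop
 endfacet
 facet normal -0.136 0.878 -0.458
  outer loop
   vertex 1.7 2.5 0.5
   vertex 1.0 2.6 0.9
   vertex 1.5 4.4 4.2
  endloop
 endfacet
 facet normal -0.039 0.888 -0.458
  outer loop
   vertex 1.7 2.5 0.5
   vertex 1.5 4.4 4.2
   vertex 4.2 3.9 3.0
  endloop
 endfacet
 facet normal 0.144 0.795 -0.589
  outer loop
   vertex 1.7 2.5 0.5
   vertex 4.2 3.9 3.0
   vertex 3.5 2.1 0.4
  endloop
 endfacet
 facet normal -0.214 -0.840 -0.499
  outer loop
   vertex 1.7 2.5 0.5
   vertex 3.5 2.1 0.4
   vertex 3.7 0.8 2.5
  endloop
 endfacet
 facet normal -0.343 -0.857 -0.386
  outer loop
   vertex 1.7 2.5 0.5
   vertex 3.7 0.8 2.5
   vertex 1.0 2.6 0.9
  endloop
 endfacet
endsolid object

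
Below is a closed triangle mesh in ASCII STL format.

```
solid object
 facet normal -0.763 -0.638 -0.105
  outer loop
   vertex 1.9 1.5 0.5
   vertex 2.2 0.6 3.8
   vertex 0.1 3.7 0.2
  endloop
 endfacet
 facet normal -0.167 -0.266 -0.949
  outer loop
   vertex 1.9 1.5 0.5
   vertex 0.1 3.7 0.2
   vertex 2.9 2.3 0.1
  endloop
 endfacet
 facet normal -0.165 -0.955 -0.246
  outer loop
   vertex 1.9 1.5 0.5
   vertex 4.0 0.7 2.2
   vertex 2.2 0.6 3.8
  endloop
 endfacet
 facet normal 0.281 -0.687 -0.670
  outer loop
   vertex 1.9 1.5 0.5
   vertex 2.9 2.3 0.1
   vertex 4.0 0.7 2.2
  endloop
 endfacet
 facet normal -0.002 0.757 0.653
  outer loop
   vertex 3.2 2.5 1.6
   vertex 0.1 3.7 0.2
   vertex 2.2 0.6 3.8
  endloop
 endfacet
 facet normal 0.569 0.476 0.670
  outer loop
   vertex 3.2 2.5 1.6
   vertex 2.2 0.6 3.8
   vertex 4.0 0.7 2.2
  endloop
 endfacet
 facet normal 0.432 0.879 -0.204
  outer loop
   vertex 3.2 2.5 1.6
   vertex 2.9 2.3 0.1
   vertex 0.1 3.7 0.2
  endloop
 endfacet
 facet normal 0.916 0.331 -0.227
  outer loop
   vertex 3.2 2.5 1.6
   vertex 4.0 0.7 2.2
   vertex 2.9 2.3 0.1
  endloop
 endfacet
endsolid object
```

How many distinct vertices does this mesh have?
6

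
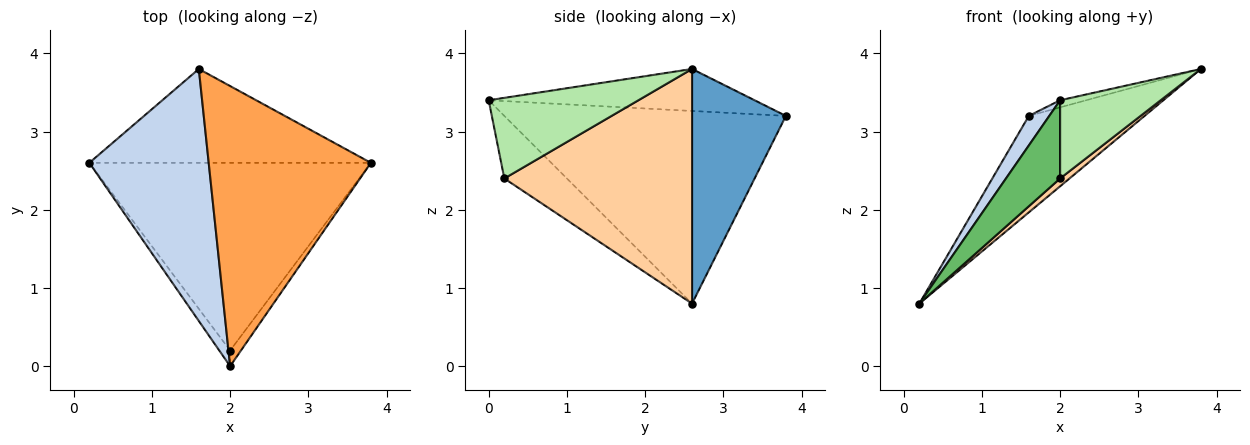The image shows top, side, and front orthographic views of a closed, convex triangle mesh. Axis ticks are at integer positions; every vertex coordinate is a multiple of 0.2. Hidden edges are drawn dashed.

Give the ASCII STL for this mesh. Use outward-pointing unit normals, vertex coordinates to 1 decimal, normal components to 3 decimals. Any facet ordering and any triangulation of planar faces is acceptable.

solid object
 facet normal 0.502 0.620 -0.603
  outer loop
   vertex 1.6 3.8 3.2
   vertex 3.8 2.6 3.8
   vertex 0.2 2.6 0.8
  endloop
 endfacet
 facet normal -0.848 -0.062 0.526
  outer loop
   vertex 1.6 3.8 3.2
   vertex 0.2 2.6 0.8
   vertex 2.0 0.0 3.4
  endloop
 endfacet
 facet normal -0.251 0.025 0.968
  outer loop
   vertex 1.6 3.8 3.2
   vertex 2.0 0.0 3.4
   vertex 3.8 2.6 3.8
  endloop
 endfacet
 facet normal 0.640 -0.032 -0.768
  outer loop
   vertex 2.0 0.2 2.4
   vertex 0.2 2.6 0.8
   vertex 3.8 2.6 3.8
  endloop
 endfacet
 facet normal -0.750 -0.649 -0.130
  outer loop
   vertex 2.0 0.2 2.4
   vertex 2.0 0.0 3.4
   vertex 0.2 2.6 0.8
  endloop
 endfacet
 facet normal 0.825 -0.554 -0.111
  outer loop
   vertex 2.0 0.2 2.4
   vertex 3.8 2.6 3.8
   vertex 2.0 0.0 3.4
  endloop
 endfacet
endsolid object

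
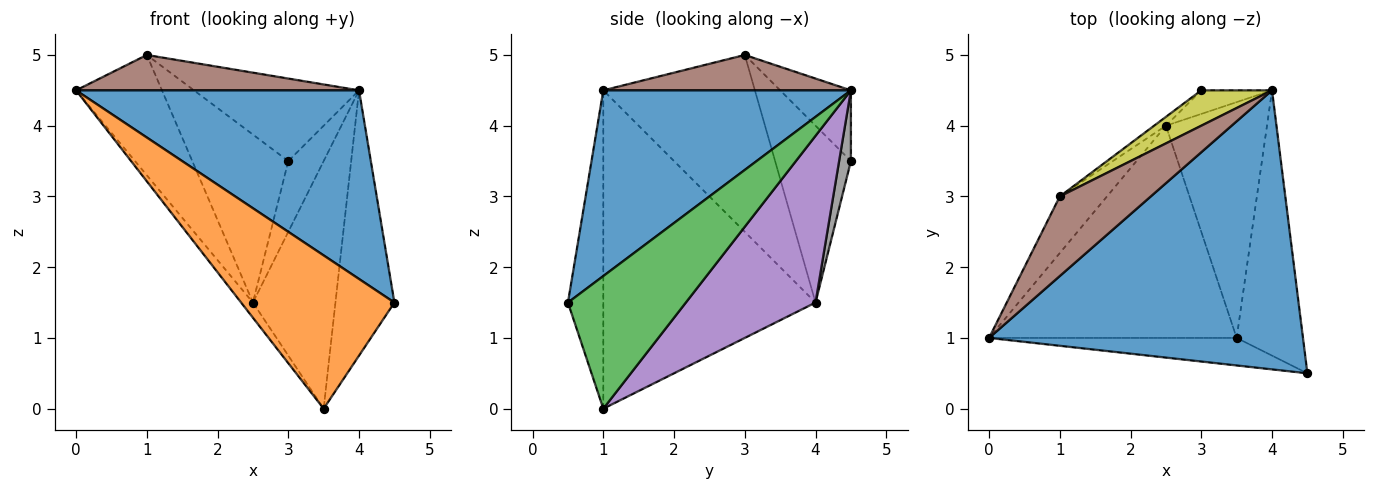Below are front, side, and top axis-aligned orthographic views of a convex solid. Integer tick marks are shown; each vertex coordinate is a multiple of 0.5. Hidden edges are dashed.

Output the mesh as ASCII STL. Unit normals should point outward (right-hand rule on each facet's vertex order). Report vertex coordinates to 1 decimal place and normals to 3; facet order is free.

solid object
 facet normal 0.440 -0.503 0.744
  outer loop
   vertex 4.0 4.5 4.5
   vertex 0.0 1.0 4.5
   vertex 4.5 0.5 1.5
  endloop
 endfacet
 facet normal -0.221 -0.960 -0.172
  outer loop
   vertex 3.5 1.0 0.0
   vertex 4.5 0.5 1.5
   vertex 0.0 1.0 4.5
  endloop
 endfacet
 facet normal 0.816 0.408 -0.408
  outer loop
   vertex 3.5 1.0 0.0
   vertex 4.0 4.5 4.5
   vertex 4.5 0.5 1.5
  endloop
 endfacet
 facet normal -0.789 0.044 -0.613
  outer loop
   vertex 2.5 4.0 1.5
   vertex 3.5 1.0 0.0
   vertex 0.0 1.0 4.5
  endloop
 endfacet
 facet normal 0.751 0.478 -0.455
  outer loop
   vertex 2.5 4.0 1.5
   vertex 4.0 4.5 4.5
   vertex 3.5 1.0 0.0
  endloop
 endfacet
 facet normal 0.335 -0.383 0.861
  outer loop
   vertex 1.0 3.0 5.0
   vertex 0.0 1.0 4.5
   vertex 4.0 4.5 4.5
  endloop
 endfacet
 facet normal -0.848 0.480 -0.226
  outer loop
   vertex 1.0 3.0 5.0
   vertex 2.5 4.0 1.5
   vertex 0.0 1.0 4.5
  endloop
 endfacet
 facet normal 0.302 0.905 -0.302
  outer loop
   vertex 3.0 4.5 3.5
   vertex 4.0 4.5 4.5
   vertex 2.5 4.0 1.5
  endloop
 endfacet
 facet normal -0.367 0.855 0.367
  outer loop
   vertex 3.0 4.5 3.5
   vertex 1.0 3.0 5.0
   vertex 4.0 4.5 4.5
  endloop
 endfacet
 facet normal -0.619 0.784 -0.041
  outer loop
   vertex 3.0 4.5 3.5
   vertex 2.5 4.0 1.5
   vertex 1.0 3.0 5.0
  endloop
 endfacet
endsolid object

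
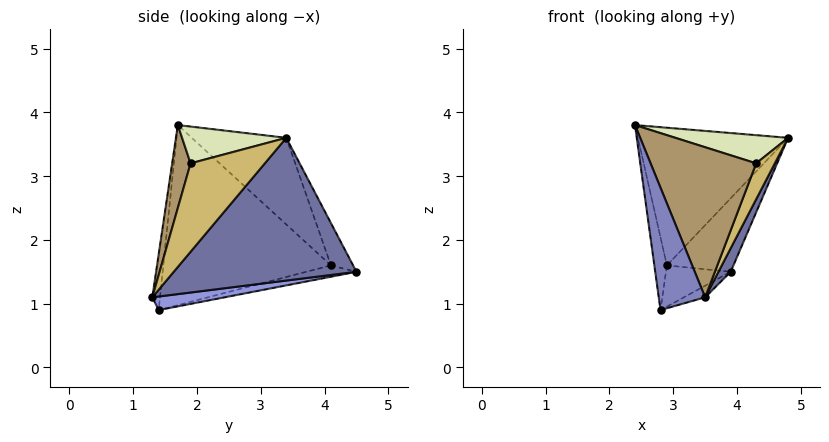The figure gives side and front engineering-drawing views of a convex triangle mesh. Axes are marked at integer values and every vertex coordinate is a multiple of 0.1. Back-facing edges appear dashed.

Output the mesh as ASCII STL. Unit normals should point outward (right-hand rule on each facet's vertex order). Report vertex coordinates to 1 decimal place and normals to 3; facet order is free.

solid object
 facet normal 0.906 -0.061 -0.420
  outer loop
   vertex 3.5 1.3 1.1
   vertex 3.9 4.5 1.5
   vertex 4.8 3.4 3.6
  endloop
 endfacet
 facet normal -0.163 -0.983 0.079
  outer loop
   vertex 2.8 1.4 0.9
   vertex 3.5 1.3 1.1
   vertex 2.4 1.7 3.8
  endloop
 endfacet
 facet normal 0.285 0.084 -0.955
  outer loop
   vertex 2.8 1.4 0.9
   vertex 3.9 4.5 1.5
   vertex 3.5 1.3 1.1
  endloop
 endfacet
 facet normal -0.415 0.660 0.626
  outer loop
   vertex 2.9 4.1 1.6
   vertex 2.4 1.7 3.8
   vertex 4.8 3.4 3.6
  endloop
 endfacet
 facet normal -0.267 0.802 0.535
  outer loop
   vertex 2.9 4.1 1.6
   vertex 4.8 3.4 3.6
   vertex 3.9 4.5 1.5
  endloop
 endfacet
 facet normal -0.987 0.074 -0.144
  outer loop
   vertex 2.9 4.1 1.6
   vertex 2.8 1.4 0.9
   vertex 2.4 1.7 3.8
  endloop
 endfacet
 facet normal -0.196 0.253 -0.947
  outer loop
   vertex 2.9 4.1 1.6
   vertex 3.9 4.5 1.5
   vertex 2.8 1.4 0.9
  endloop
 endfacet
 facet normal 0.316 -0.341 0.885
  outer loop
   vertex 4.3 1.9 3.2
   vertex 4.8 3.4 3.6
   vertex 2.4 1.7 3.8
  endloop
 endfacet
 facet normal 0.168 -0.963 0.211
  outer loop
   vertex 4.3 1.9 3.2
   vertex 2.4 1.7 3.8
   vertex 3.5 1.3 1.1
  endloop
 endfacet
 facet normal 0.929 -0.233 -0.287
  outer loop
   vertex 4.3 1.9 3.2
   vertex 3.5 1.3 1.1
   vertex 4.8 3.4 3.6
  endloop
 endfacet
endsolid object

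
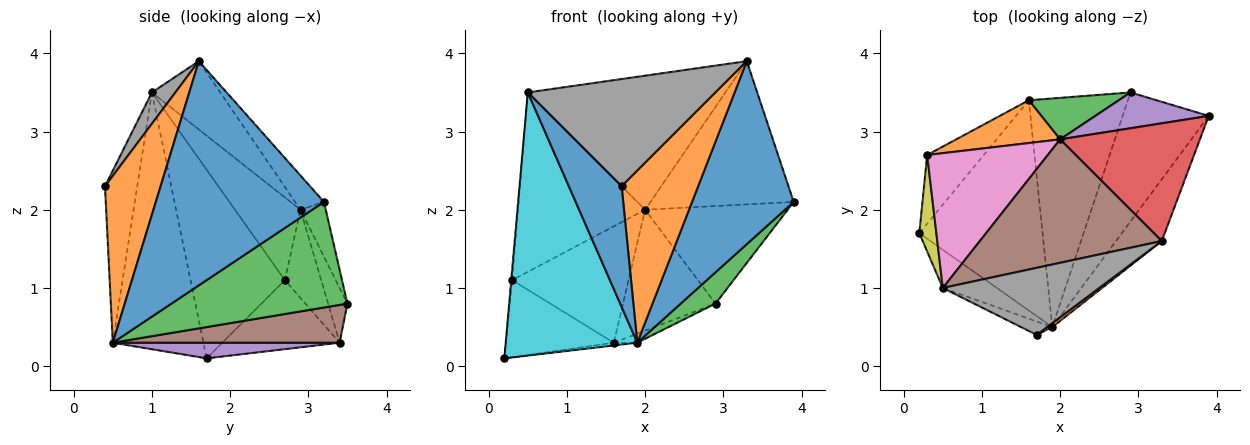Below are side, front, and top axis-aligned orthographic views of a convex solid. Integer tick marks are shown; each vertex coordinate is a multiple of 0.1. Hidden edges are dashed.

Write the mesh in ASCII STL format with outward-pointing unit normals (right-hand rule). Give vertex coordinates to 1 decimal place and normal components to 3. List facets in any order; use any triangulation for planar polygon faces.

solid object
 facet normal 0.843 -0.510 -0.172
  outer loop
   vertex 1.9 0.5 0.3
   vertex 3.9 3.2 2.1
   vertex 3.3 1.6 3.9
  endloop
 endfacet
 facet normal 0.588 -0.809 0.018
  outer loop
   vertex 1.9 0.5 0.3
   vertex 3.3 1.6 3.9
   vertex 1.7 0.4 2.3
  endloop
 endfacet
 facet normal 0.766 -0.151 -0.624
  outer loop
   vertex 2.9 3.5 0.8
   vertex 3.9 3.2 2.1
   vertex 1.9 0.5 0.3
  endloop
 endfacet
 facet normal -0.154 0.763 0.627
  outer loop
   vertex 2.0 2.9 2.0
   vertex 3.3 1.6 3.9
   vertex 3.9 3.2 2.1
  endloop
 endfacet
 facet normal -0.164 0.926 0.340
  outer loop
   vertex 2.0 2.9 2.0
   vertex 3.9 3.2 2.1
   vertex 2.9 3.5 0.8
  endloop
 endfacet
 facet normal -0.247 0.713 0.656
  outer loop
   vertex 0.5 1.0 3.5
   vertex 3.3 1.6 3.9
   vertex 2.0 2.9 2.0
  endloop
 endfacet
 facet normal -0.381 0.739 0.555
  outer loop
   vertex 0.5 1.0 3.5
   vertex 2.0 2.9 2.0
   vertex 0.3 2.7 1.1
  endloop
 endfacet
 facet normal 0.105 -0.843 0.527
  outer loop
   vertex 0.5 1.0 3.5
   vertex 1.7 0.4 2.3
   vertex 3.3 1.6 3.9
  endloop
 endfacet
 facet normal -0.996 0.010 0.090
  outer loop
   vertex 0.5 1.0 3.5
   vertex 0.3 2.7 1.1
   vertex 0.2 1.7 0.1
  endloop
 endfacet
 facet normal -0.563 -0.818 -0.119
  outer loop
   vertex 0.5 1.0 3.5
   vertex 0.2 1.7 0.1
   vertex 1.9 0.5 0.3
  endloop
 endfacet
 facet normal -0.519 -0.849 -0.094
  outer loop
   vertex 0.5 1.0 3.5
   vertex 1.9 0.5 0.3
   vertex 1.7 0.4 2.3
  endloop
 endfacet
 facet normal -0.281 0.901 0.331
  outer loop
   vertex 1.6 3.4 0.3
   vertex 0.3 2.7 1.1
   vertex 2.0 2.9 2.0
  endloop
 endfacet
 facet normal -0.194 0.928 0.319
  outer loop
   vertex 1.6 3.4 0.3
   vertex 2.0 2.9 2.0
   vertex 2.9 3.5 0.8
  endloop
 endfacet
 facet normal -0.630 0.580 -0.517
  outer loop
   vertex 1.6 3.4 0.3
   vertex 0.2 1.7 0.1
   vertex 0.3 2.7 1.1
  endloop
 endfacet
 facet normal 0.126 0.013 -0.992
  outer loop
   vertex 1.6 3.4 0.3
   vertex 1.9 0.5 0.3
   vertex 0.2 1.7 0.1
  endloop
 endfacet
 facet normal 0.356 0.037 -0.934
  outer loop
   vertex 1.6 3.4 0.3
   vertex 2.9 3.5 0.8
   vertex 1.9 0.5 0.3
  endloop
 endfacet
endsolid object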